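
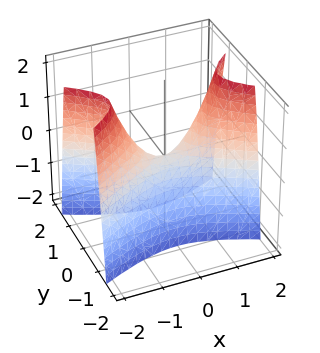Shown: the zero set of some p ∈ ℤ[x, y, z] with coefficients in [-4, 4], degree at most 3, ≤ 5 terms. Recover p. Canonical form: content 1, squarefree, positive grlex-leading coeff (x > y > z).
1. The degree is 2 — a saddle surface; a quadric.
2. Symmetries: mirror symmetry y ↦ −y ⇒ only even powers of y; mirror symmetry x ↦ −x ⇒ only even powers of x.
3. Checking where it meets the axes: one z-axis crossing is at z = 0; it crosses the y-axis at the gridline y = 0; it meets the x-axis at x = 0 (among the integer gridlines).
4. Putting this together gives p.

x^2 - 3*y^2 - z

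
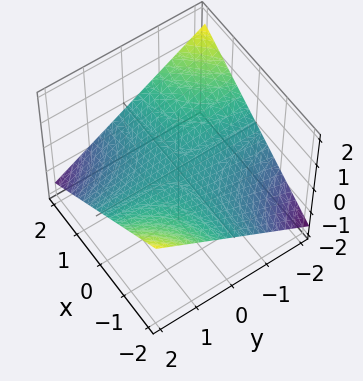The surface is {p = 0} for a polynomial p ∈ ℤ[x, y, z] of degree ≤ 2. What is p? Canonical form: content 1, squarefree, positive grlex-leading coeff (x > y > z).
x*y + 3*z

Degree: a saddle surface; a quadric, so deg p = 2.
Observable constraints: every point of the y-axis in the box is on the surface; the visible x-axis segment lies entirely on the surface; one z-axis crossing is at z = 0.
These observations pin down the coefficients.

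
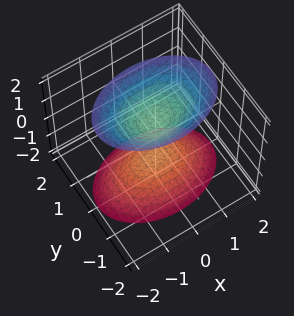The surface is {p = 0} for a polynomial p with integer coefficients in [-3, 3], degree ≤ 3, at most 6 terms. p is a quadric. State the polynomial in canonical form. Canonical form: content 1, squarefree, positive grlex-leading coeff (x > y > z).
The picture has 2 separate pieces. They look like related sheets of one shape, so recover p as a whole.
Degree: two separate bowl-shaped sheets opening away from each other; a quadric, so deg p = 2.
Symmetries: it's symmetric under x → −x, forcing even powers of x; it's symmetric under z → −z, forcing even powers of z; the y ↦ −y reflection is a symmetry, so y appears only in even powers.
Checking where it meets the axes: no x-intercept at any integer in the box; among the integer gridlines, it crosses the z-axis at z ∈ {-1, 1}; no y-intercept at any integer in the box.
The integer polynomial consistent with all of this is the stated p.

x^2 + 2*y^2 - z^2 + 1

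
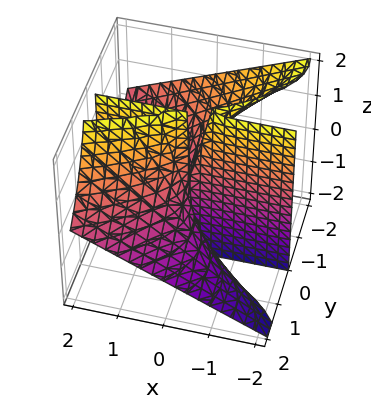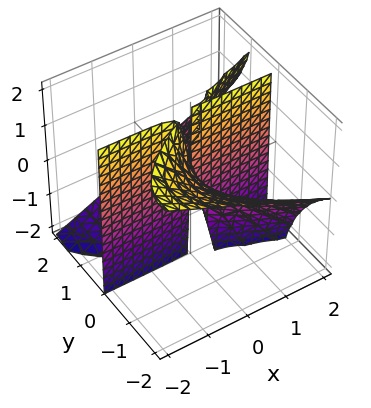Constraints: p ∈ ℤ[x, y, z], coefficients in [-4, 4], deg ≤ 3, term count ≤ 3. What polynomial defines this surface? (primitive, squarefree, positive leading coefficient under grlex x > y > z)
1. deg p = 3.
2. Checking where it meets the axes: the visible z-axis segment lies entirely on the surface; it meets the y-axis at y = 0 (among the integer gridlines); the visible x-axis segment lies entirely on the surface.
3. Assembling these constraints gives the stated polynomial.

y^3 + 2*y^2*z - 2*x*y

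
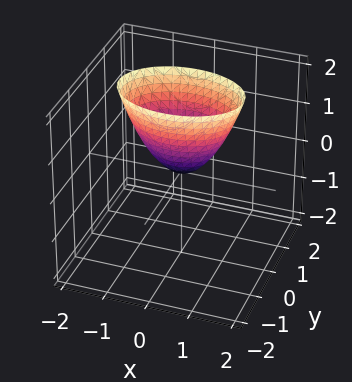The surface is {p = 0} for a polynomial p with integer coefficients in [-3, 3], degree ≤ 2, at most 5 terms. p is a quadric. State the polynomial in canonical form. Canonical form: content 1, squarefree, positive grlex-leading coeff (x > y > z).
x^2 + 2*y^2 - z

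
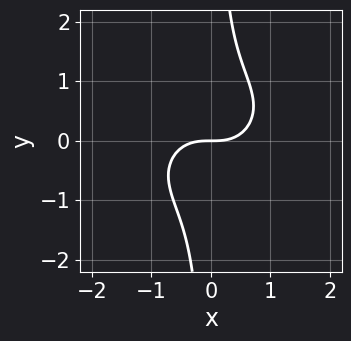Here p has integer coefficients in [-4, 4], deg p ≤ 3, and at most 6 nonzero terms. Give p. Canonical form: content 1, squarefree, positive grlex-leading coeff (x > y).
2*x^3 - x^2*y + 3*x*y^2 - 2*y

1. The degree is 3 — a generic line meets the curve in up to 3 points.
2. Observable constraints: it crosses the x-axis at the gridline x = 0; one y-axis crossing is at y = 0.
3. Together with the visible shape, these determine p as stated.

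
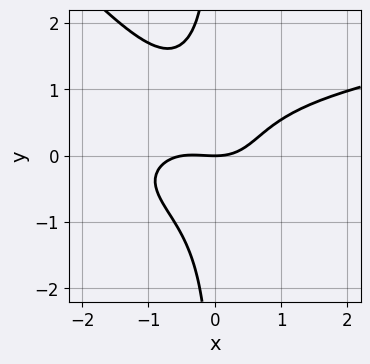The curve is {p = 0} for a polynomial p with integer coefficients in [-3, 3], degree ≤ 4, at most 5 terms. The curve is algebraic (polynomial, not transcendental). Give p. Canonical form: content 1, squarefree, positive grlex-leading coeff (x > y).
1. deg p = 4. No degree-3 curve has this shape.
2. From the visible intercepts: one y-axis crossing is at y = 0; one x-axis crossing is at x = 0.
3. Solving for integer coefficients yields p as stated.

3*x^2*y^2 + 3*x*y^3 - 2*x^3 - x^2 + 3*y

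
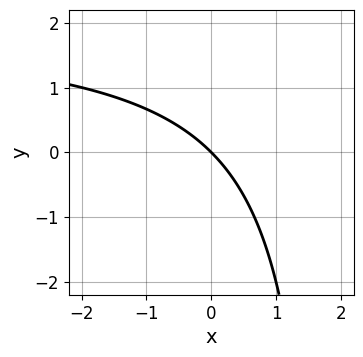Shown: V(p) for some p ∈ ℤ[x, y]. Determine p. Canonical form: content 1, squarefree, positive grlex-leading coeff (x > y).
x*y - 2*x - 2*y

deg p = 2.
Against the integer gridlines: it crosses the y-axis at the gridline y = 0; one x-axis crossing is at x = 0.
These observations pin down the coefficients.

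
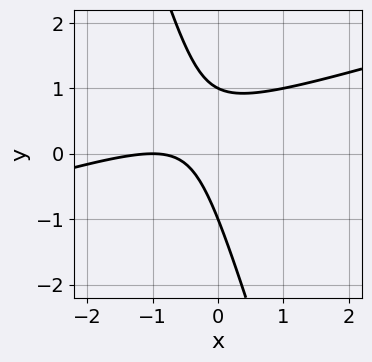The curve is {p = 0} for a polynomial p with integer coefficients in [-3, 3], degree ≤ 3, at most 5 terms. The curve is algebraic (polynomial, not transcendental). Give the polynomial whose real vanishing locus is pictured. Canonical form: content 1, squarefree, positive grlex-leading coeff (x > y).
x^2 - 3*x*y - y^2 + 2*x + 1

First, deg p = 2.
Then, reading off the gridlines: it meets the x-axis at x = -1 (among the integer gridlines); among the integer gridlines, it crosses the y-axis at y ∈ {-1, 1}.
Finally, fitting integer coefficients to these (and the overall shape) gives p.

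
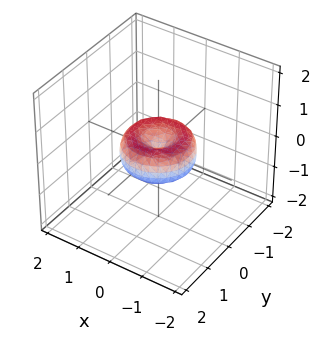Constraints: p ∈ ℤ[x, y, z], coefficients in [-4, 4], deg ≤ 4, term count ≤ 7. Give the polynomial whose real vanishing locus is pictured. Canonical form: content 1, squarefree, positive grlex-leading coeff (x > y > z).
1. The degree is 4 — the shape is more complex than any degree-3 surface.
2. Symmetries: the z-axis is an axis of rotation, so x and y enter only as x² + y².
3. From the axis intercepts and sections: the x-axis gridline crossings are at x ∈ {-1, 0, 1}; a circular section at z = 0 has radius exactly 1; the y-axis gridline crossings are at y ∈ {-1, 0, 1}; one z-axis crossing is at z = 0.
4. Solving for integer coefficients yields p as stated.

x^4 + 2*x^2*y^2 + y^4 - x^2 - y^2 + z^2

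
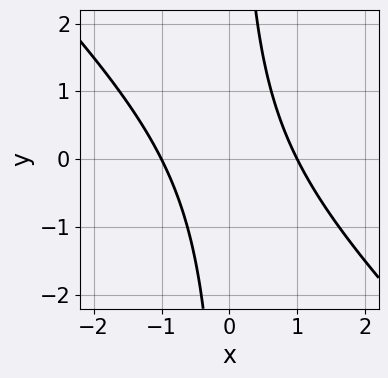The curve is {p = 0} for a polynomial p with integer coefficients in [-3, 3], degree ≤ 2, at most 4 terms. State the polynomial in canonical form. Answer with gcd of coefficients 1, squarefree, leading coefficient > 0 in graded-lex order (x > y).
1. deg p = 2. The shape is more complex than any degree-1 curve.
2. Checking where it meets the axes: the x-axis gridline crossings are at x ∈ {-1, 1}; the curve avoids every integer y-axis point in the box.
3. The integer polynomial consistent with all of this is the stated p.

x^2 + x*y - 1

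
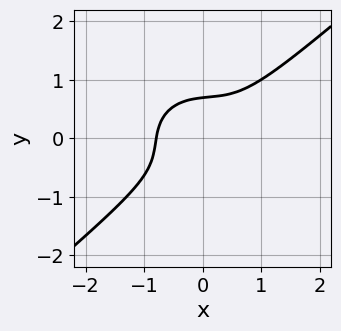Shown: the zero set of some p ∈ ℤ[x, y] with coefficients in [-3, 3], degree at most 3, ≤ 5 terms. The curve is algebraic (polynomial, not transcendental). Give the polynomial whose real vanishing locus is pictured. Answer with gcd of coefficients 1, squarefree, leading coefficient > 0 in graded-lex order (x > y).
2*x^3 - x^2*y + x*y^2 - 3*y^3 + 1

(a) Degree: no degree-2 curve has this shape, so deg p = 3.
(b) Putting this together gives p.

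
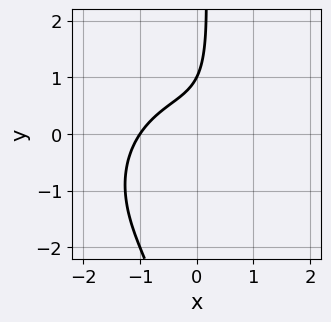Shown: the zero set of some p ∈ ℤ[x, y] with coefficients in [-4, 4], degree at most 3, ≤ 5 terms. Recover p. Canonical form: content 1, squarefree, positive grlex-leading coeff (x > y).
x^3 + x*y^2 + x*y - y + 1

(a) deg p = 3. No degree-2 curve has this shape.
(b) Observable constraints: one y-axis crossing is at y = 1; it meets the x-axis at x = -1 (among the integer gridlines).
(c) Putting this together gives p.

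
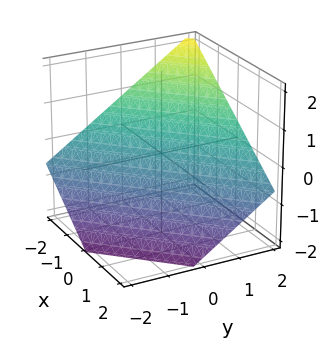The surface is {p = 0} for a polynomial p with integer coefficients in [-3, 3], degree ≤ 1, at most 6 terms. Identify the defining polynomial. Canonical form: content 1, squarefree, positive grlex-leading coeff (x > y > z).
Degree: every cross-section is a straight line — this is a plane, so deg p = 1.
Observable constraints: it crosses the x-axis at the gridline x = -1; it crosses the y-axis at the gridline y = 1.
Putting this together gives p.

2*x - 2*y + 3*z + 2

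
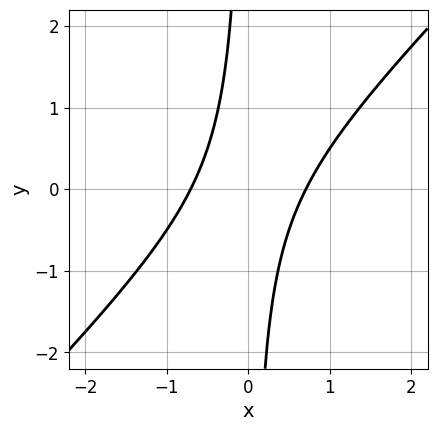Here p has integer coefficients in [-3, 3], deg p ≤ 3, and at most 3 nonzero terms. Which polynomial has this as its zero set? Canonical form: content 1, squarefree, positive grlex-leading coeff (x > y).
2*x^2 - 2*x*y - 1

(a) deg p = 2.
(b) Observable constraints: it misses every integer gridline on the y-axis.
(c) The integer polynomial consistent with all of this is the stated p.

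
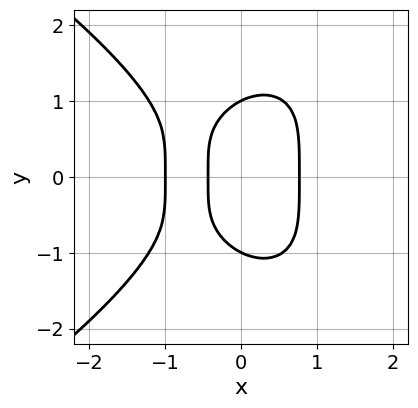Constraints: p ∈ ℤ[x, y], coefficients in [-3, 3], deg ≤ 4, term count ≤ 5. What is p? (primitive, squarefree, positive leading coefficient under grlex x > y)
First, degree: the shape is more complex than any degree-3 curve, so deg p = 4.
Then, symmetries: it's symmetric under y → −y, forcing even powers of y.
Then, reading off the gridlines: it meets the x-axis at x = -1 (among the integer gridlines); among the integer gridlines, it crosses the y-axis at y ∈ {-1, 1}.
Finally, putting this together gives p.

y^4 + 3*x^3 + 2*x^2 - 2*x - 1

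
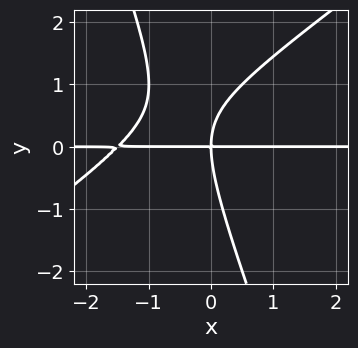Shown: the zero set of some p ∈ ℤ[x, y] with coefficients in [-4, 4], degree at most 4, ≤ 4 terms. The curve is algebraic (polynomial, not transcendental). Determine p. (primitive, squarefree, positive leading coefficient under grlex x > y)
2*x^2*y - 2*x*y^2 - y^3 + 3*x*y

1. deg p = 3. A generic line meets the curve in up to 3 points.
2. Observable constraints: every point of the x-axis in the box is on the curve; it crosses the y-axis at the gridline y = 0.
3. Putting this together gives p.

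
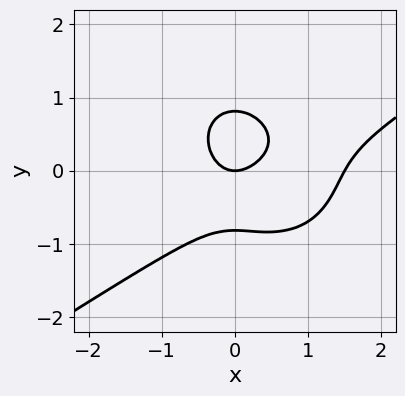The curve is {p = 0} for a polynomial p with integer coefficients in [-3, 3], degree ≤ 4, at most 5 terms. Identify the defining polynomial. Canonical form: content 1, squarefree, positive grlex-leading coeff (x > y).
First, the degree is 3 — no degree-2 curve has this shape.
Then, reading off the gridlines: it meets the y-axis at y = 0 (among the integer gridlines); it meets the x-axis at x = 0 (among the integer gridlines).
Finally, together with the visible shape, these determine p as stated.

2*x^3 - 2*x^2*y - 3*y^3 - 3*x^2 + 2*y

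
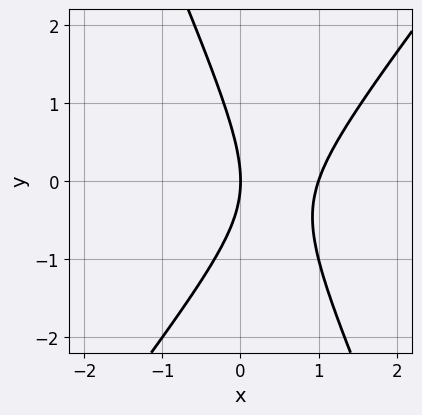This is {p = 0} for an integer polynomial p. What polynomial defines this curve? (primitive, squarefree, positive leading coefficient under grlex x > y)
3*x^2 - x*y - y^2 - 3*x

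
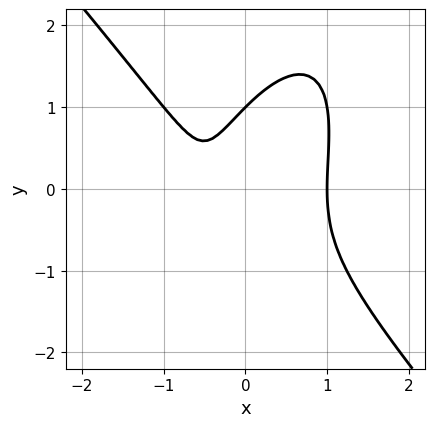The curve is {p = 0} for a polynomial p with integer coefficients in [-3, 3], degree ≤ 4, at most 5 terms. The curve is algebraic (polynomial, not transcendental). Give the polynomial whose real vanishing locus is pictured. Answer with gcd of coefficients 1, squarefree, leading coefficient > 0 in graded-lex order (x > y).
3*x^3 - x*y^2 + y^3 - 2*x - 1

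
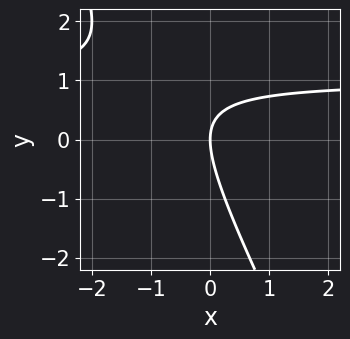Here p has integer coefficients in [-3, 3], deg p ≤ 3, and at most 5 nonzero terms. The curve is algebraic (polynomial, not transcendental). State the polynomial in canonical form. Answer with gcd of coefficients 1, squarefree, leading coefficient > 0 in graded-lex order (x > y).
The degree is 2 — a generic line meets the curve in up to 2 points.
Checking where it meets the axes: it meets the x-axis at x = 0 (among the integer gridlines); it meets the y-axis at y = 0 (among the integer gridlines).
Fitting integer coefficients to these (and the overall shape) gives p.

2*x*y + y^2 - 2*x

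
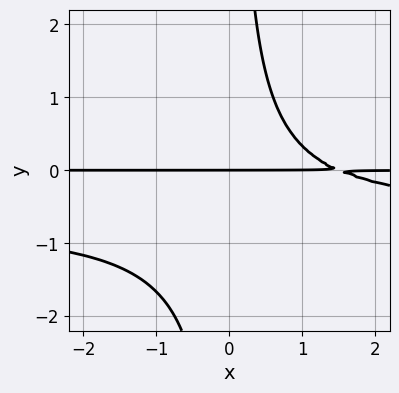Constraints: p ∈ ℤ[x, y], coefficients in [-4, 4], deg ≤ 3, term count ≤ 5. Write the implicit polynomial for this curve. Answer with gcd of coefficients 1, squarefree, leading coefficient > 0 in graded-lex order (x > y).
deg p = 3. A generic line meets the curve in up to 3 points.
Observable constraints: the visible x-axis segment lies entirely on the curve; one y-axis crossing is at y = 0.
These observations pin down the coefficients.

3*x*y^2 + 2*x*y - 3*y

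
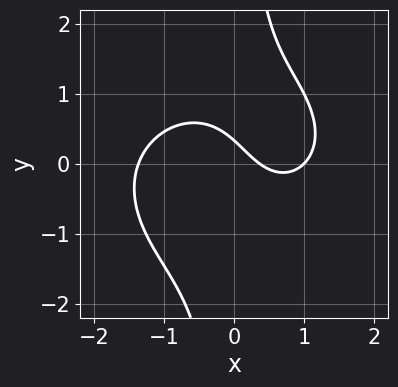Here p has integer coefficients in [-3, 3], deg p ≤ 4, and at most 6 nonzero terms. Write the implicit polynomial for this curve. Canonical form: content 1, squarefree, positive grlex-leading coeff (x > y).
2*x^3 + 3*x*y^2 - 3*x - 3*y + 1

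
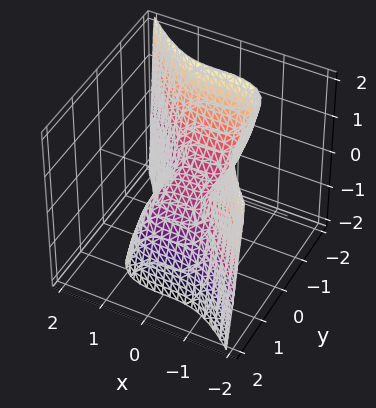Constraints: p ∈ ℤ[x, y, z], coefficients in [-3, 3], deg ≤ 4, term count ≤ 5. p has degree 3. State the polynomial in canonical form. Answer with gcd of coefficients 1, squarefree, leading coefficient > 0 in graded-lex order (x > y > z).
First, the degree is 3 — no degree-2 surface has this shape.
Next, from the visible intercepts: one y-axis crossing is at y = 0; one z-axis crossing is at z = 0.
Finally, assembling these constraints gives the stated polynomial.

x^3 + y^3 + z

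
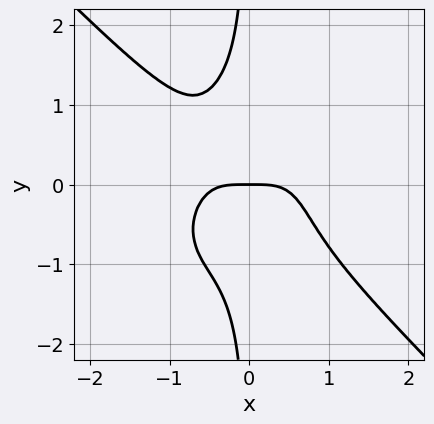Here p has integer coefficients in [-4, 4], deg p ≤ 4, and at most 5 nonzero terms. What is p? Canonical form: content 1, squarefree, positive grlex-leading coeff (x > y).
(a) deg p = 4.
(b) From the visible intercepts: it meets the y-axis at y = 0 (among the integer gridlines); one x-axis crossing is at x = 0.
(c) The integer polynomial consistent with all of this is the stated p.

3*x^4 + 3*x*y^3 + 2*y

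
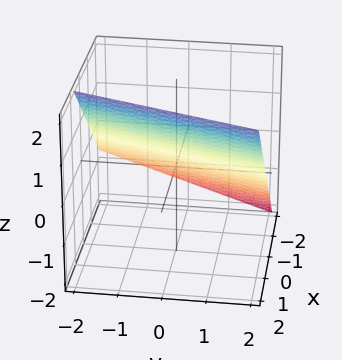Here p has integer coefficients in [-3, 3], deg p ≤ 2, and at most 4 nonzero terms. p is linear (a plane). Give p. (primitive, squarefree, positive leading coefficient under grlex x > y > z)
First, deg p = 1. Every cross-section is a straight line — this is a plane.
Next, reading off the gridlines: it meets the y-axis at y = 2 (among the integer gridlines).
Finally, putting this together gives p.

3*x - y - 3*z + 2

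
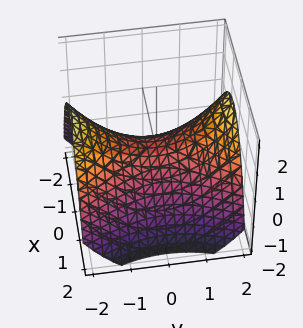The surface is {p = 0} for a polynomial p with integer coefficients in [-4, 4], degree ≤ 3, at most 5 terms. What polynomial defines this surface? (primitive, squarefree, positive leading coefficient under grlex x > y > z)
1. The degree is 2 — a saddle surface; a quadric.
2. Symmetries: it's symmetric under x → −x, forcing even powers of x; it's symmetric under y → −y, forcing even powers of y.
3. Reading off the gridlines: it crosses the y-axis at the gridline y = 0; it meets the z-axis at z = 0 (among the integer gridlines).
4. Matching integer coefficients to the picture gives p.

2*x^2 - y^2 + 3*z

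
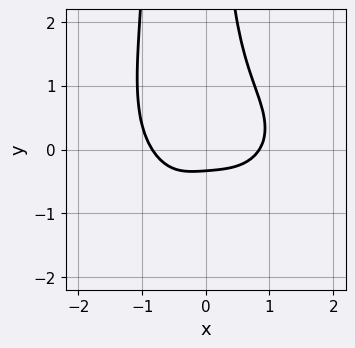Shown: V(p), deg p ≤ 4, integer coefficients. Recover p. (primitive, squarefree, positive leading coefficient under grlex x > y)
The degree is 4 — no degree-3 curve has this shape.
Solving for integer coefficients yields p as stated.

2*x^4 + 3*x^2*y^2 + 2*x*y^2 - 3*y - 1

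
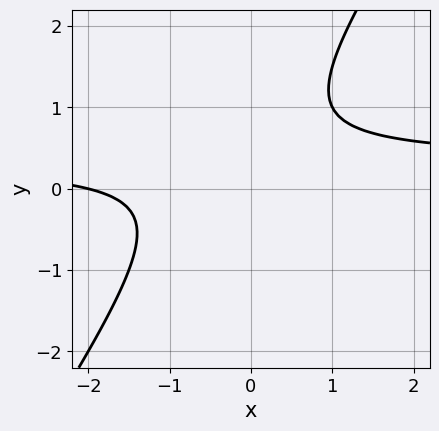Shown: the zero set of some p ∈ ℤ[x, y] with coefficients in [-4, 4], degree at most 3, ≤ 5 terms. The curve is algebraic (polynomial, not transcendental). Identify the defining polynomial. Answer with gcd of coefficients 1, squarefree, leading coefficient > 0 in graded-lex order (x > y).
3*x*y - 2*y^2 - x + 2*y - 2

deg p = 2. A generic line meets the curve in up to 2 points.
Observable constraints: the curve avoids every integer y-axis point in the box; one x-axis crossing is at x = -2.
Together with the visible shape, these determine p as stated.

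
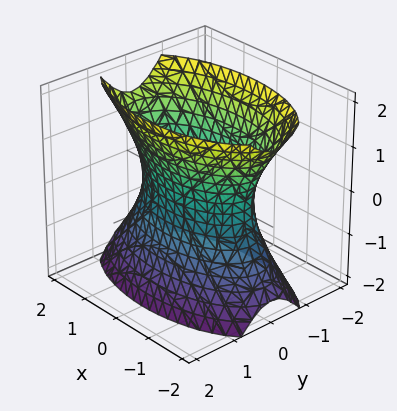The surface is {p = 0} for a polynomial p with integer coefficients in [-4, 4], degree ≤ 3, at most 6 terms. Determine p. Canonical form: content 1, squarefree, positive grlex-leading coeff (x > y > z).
x^2 + 3*y^2 - z^2 - 2

First, the degree is 2 — one connected sheet with a waist; a quadric.
Next, symmetries: the z ↦ −z reflection is a symmetry, so z appears only in even powers; mirror symmetry x ↦ −x ⇒ only even powers of x; the y ↦ −y reflection is a symmetry, so y appears only in even powers.
Next, against the integer gridlines: no z-intercept at any integer in the box.
Finally, solving for integer coefficients yields p as stated.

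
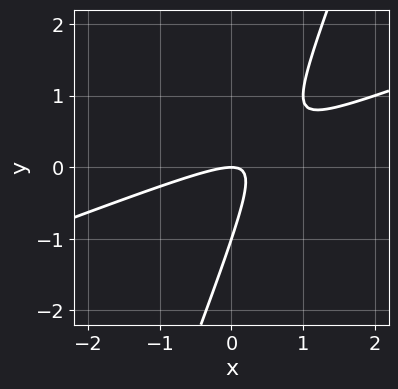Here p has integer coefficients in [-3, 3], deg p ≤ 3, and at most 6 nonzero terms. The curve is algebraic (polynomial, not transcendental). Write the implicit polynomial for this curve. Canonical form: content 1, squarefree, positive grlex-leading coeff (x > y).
1. The degree is 2 — a generic line meets the curve in up to 2 points.
2. Observable constraints: it meets the x-axis at x = 0 (among the integer gridlines); among the integer gridlines, it crosses the y-axis at y ∈ {-1, 0}.
3. Together with the visible shape, these determine p as stated.

x^2 - 3*x*y + y^2 + y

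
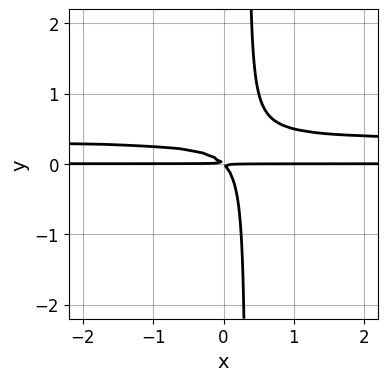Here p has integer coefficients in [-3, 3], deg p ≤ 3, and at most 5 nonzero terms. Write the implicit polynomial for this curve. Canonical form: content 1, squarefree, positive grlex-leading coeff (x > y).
3*x*y^2 - x*y - y^2

The degree is 3 — no degree-2 curve has this shape.
Observable constraints: every point of the x-axis in the box is on the curve.
Matching integer coefficients to the picture gives p.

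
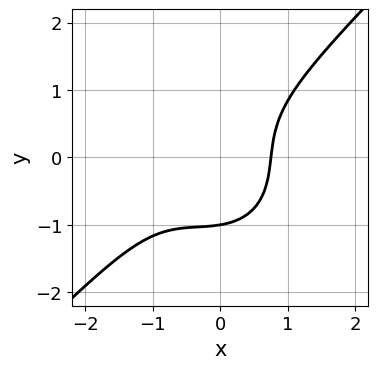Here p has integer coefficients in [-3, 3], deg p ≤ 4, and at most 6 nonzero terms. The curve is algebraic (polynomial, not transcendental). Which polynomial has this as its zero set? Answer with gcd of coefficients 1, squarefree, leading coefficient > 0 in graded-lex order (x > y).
2*x^3 - 2*y^3 + 2*x^2 - x*y - 2

The degree is 3 — a generic line meets the curve in up to 3 points.
Checking where it meets the axes: one y-axis crossing is at y = -1.
Together with the visible shape, these determine p as stated.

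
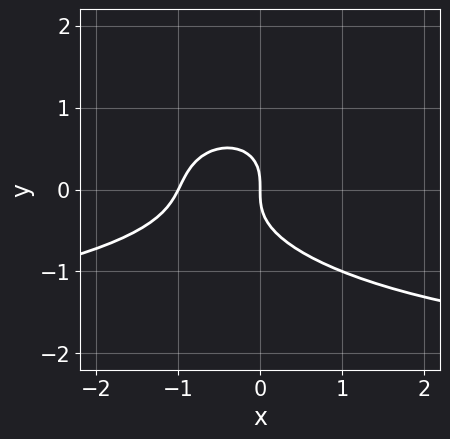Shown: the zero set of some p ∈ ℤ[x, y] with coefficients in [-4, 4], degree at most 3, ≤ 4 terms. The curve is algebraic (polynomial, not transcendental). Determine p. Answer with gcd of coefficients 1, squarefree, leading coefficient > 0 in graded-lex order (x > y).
x^2*y + 3*y^3 + 2*x^2 + 2*x

First, degree: no degree-2 curve has this shape, so deg p = 3.
Then, from the axis intercepts and sections: among the integer gridlines, it crosses the x-axis at x ∈ {-1, 0}; it crosses the y-axis at the gridline y = 0.
Finally, these observations pin down the coefficients.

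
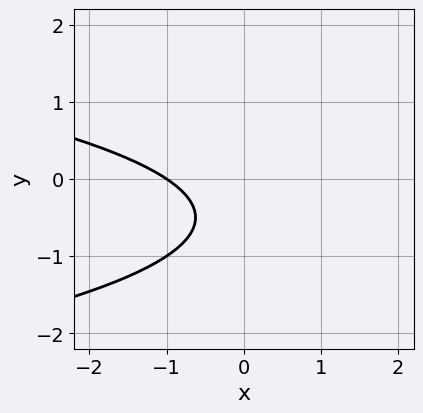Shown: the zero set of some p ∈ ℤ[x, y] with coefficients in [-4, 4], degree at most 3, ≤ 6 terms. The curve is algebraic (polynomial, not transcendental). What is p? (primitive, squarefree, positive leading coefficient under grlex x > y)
3*y^2 + 2*x + 3*y + 2

1. The degree is 2 — a generic line meets the curve in up to 2 points.
2. From the axis intercepts and sections: it crosses the x-axis at the gridline x = -1; the curve avoids every integer y-axis point in the box.
3. Together with the visible shape, these determine p as stated.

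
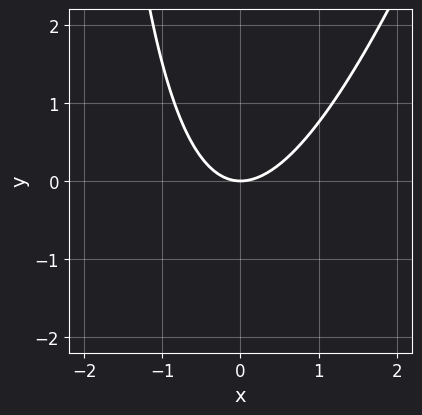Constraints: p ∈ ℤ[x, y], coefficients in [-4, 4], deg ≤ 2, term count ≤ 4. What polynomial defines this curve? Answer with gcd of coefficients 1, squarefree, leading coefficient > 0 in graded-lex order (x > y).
1. The degree is 2 — the shape is more complex than any degree-1 curve.
2. Observable constraints: one y-axis crossing is at y = 0; it crosses the x-axis at the gridline x = 0.
3. Putting this together gives p.

3*x^2 - x*y - 3*y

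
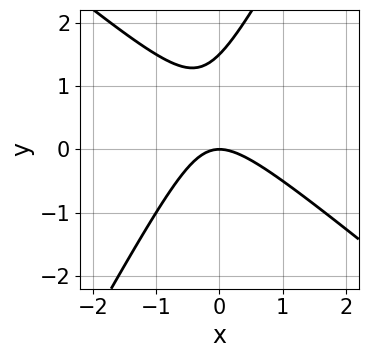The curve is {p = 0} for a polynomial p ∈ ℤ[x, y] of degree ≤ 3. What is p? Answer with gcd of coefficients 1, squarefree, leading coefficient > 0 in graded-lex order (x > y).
3*x^2 + 2*x*y - 2*y^2 + 3*y

(a) The degree is 2 — a generic line meets the curve in up to 2 points.
(b) From the axis intercepts and sections: it meets the x-axis at x = 0 (among the integer gridlines); one y-axis crossing is at y = 0.
(c) These observations pin down the coefficients.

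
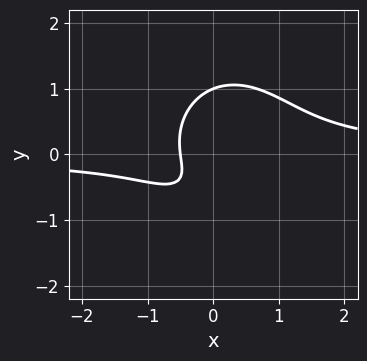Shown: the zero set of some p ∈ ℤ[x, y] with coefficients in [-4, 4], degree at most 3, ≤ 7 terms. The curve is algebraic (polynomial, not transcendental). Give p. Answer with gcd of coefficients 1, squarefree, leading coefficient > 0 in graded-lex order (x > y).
3*x^2*y + 2*y^3 - 2*x - y - 1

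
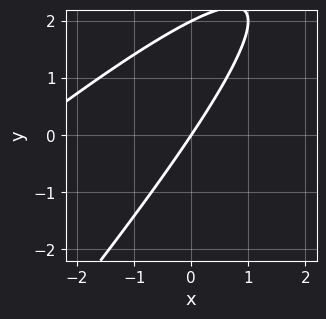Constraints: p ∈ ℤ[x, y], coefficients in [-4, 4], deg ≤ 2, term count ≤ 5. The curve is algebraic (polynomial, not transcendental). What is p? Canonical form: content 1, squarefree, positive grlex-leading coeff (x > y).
(a) Degree: the shape is more complex than any degree-1 curve, so deg p = 2.
(b) Against the integer gridlines: it meets the x-axis at x = 0 (among the integer gridlines); among the integer gridlines, it crosses the y-axis at y ∈ {0, 2}.
(c) Putting this together gives p.

x^2 - 2*x*y + y^2 + 3*x - 2*y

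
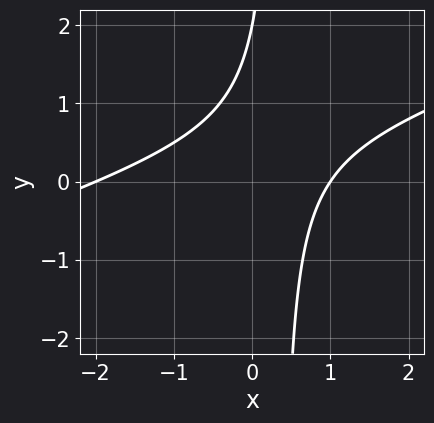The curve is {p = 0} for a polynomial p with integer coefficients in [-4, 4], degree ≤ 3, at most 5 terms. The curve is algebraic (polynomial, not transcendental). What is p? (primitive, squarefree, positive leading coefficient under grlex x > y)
deg p = 2.
Against the integer gridlines: the x-axis gridline crossings are at x ∈ {-2, 1}; it crosses the y-axis at the gridline y = 2.
Fitting integer coefficients to these (and the overall shape) gives p.

x^2 - 3*x*y + x + y - 2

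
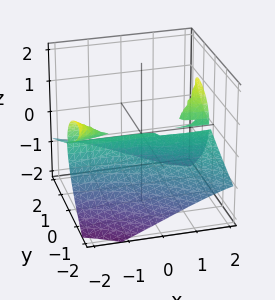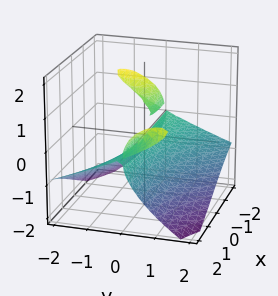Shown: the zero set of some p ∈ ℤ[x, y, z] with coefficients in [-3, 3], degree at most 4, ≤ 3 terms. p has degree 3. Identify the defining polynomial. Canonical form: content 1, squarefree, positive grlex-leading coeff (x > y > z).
First, the picture has 3 separate pieces. Treating them together as one polynomial.
Then, the degree is 3 — a generic line meets the surface in up to 3 points.
Next, against the integer gridlines: every point of the x-axis in the box is on the surface; one z-axis crossing is at z = 0; it crosses the y-axis at the gridline y = 0.
Finally, the integer polynomial consistent with all of this is the stated p.

x*y*z - z^3 - y^2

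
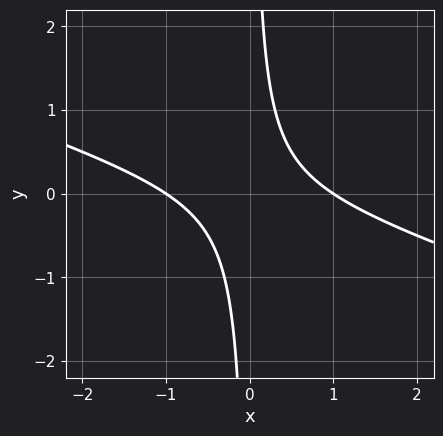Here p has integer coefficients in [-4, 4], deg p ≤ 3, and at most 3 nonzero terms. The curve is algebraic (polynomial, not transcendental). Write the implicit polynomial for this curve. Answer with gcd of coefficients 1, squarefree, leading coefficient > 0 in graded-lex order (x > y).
x^2 + 3*x*y - 1

(a) Degree: the shape is more complex than any degree-1 curve, so deg p = 2.
(b) Checking where it meets the axes: no y-intercept at any integer in the box; among the integer gridlines, it crosses the x-axis at x ∈ {-1, 1}.
(c) These observations pin down the coefficients.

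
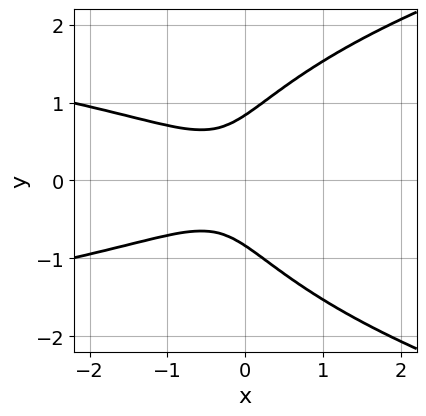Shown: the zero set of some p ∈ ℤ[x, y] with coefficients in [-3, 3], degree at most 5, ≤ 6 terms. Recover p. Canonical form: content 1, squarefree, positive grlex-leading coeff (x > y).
First, degree: a generic line meets the curve in up to 4 points, so deg p = 4.
Next, symmetries: the y ↦ −y reflection is a symmetry, so y appears only in even powers.
Next, reading off the gridlines: no x-intercept at any integer in the box.
Finally, these observations pin down the coefficients.

2*y^4 - 3*x*y^2 - 2*x^2 - x - 1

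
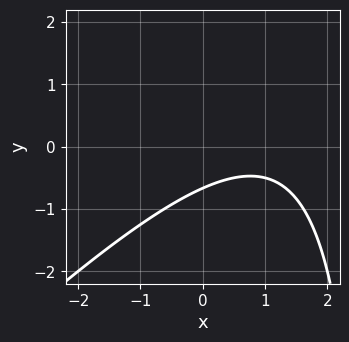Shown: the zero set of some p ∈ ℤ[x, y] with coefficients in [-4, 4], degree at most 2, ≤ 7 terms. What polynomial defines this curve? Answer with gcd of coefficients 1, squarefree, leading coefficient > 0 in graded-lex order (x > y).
x^2 - x*y - 2*x + 3*y + 2

(a) The degree is 2 — a generic line meets the curve in up to 2 points.
(b) From the visible intercepts: it misses every integer gridline on the x-axis.
(c) The integer polynomial consistent with all of this is the stated p.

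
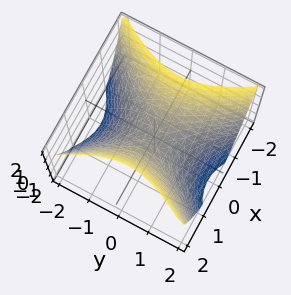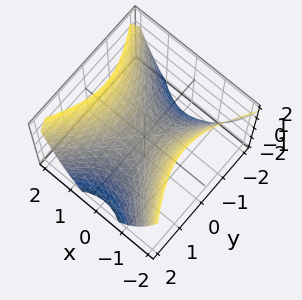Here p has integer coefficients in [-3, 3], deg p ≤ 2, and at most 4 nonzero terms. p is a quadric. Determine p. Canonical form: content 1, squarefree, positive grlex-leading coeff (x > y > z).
1. Degree: a saddle surface; a quadric, so deg p = 2.
2. Symmetries: the y ↦ −y reflection is a symmetry, so y appears only in even powers; mirror symmetry x ↦ −x ⇒ only even powers of x.
3. Reading off the gridlines: one z-axis crossing is at z = 0; it crosses the x-axis at the gridline x = 0; it crosses the y-axis at the gridline y = 0.
4. Assembling these constraints gives the stated polynomial.

3*x^2 - 2*y^2 - 3*z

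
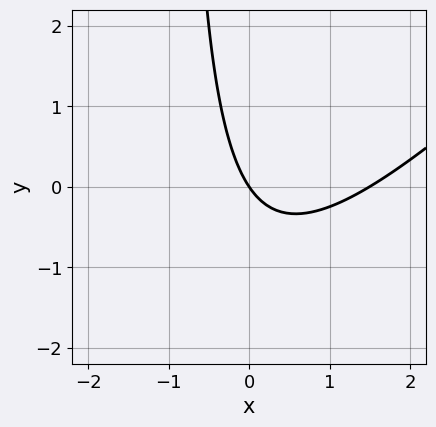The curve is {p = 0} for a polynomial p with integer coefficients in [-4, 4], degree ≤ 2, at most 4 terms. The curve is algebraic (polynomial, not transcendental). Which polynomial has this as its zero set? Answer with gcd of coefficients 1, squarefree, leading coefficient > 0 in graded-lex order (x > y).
2*x^2 - 2*x*y - 3*x - 2*y

First, deg p = 2. No degree-1 curve has this shape.
Then, against the integer gridlines: one y-axis crossing is at y = 0; one x-axis crossing is at x = 0.
Finally, putting this together gives p.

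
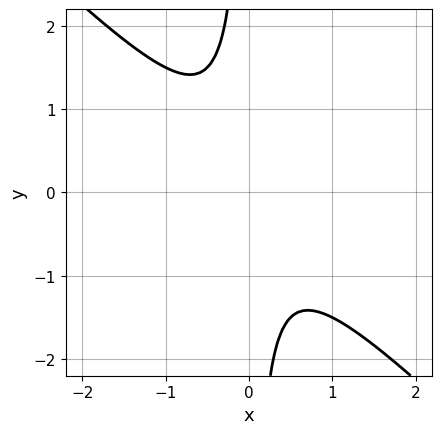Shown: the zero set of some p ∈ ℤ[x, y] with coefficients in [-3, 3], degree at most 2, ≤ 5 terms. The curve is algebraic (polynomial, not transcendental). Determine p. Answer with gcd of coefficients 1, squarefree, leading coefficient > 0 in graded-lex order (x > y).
Degree: no degree-1 curve has this shape, so deg p = 2.
Checking where it meets the axes: no y-intercept at any integer in the box; no x-intercept at any integer in the box.
Putting this together gives p.

2*x^2 + 2*x*y + 1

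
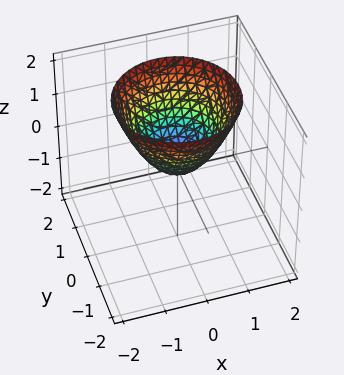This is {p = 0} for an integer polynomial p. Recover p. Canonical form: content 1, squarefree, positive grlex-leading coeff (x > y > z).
x^2 + y^2 - z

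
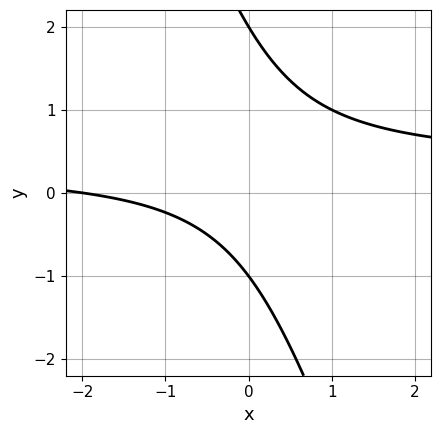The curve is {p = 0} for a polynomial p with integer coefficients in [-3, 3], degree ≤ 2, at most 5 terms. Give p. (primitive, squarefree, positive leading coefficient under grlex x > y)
3*x*y + y^2 - x - y - 2

First, deg p = 2. A generic line meets the curve in up to 2 points.
Then, checking where it meets the axes: it meets the x-axis at x = -2 (among the integer gridlines); the y-axis gridline crossings are at y ∈ {-1, 2}.
Finally, these observations pin down the coefficients.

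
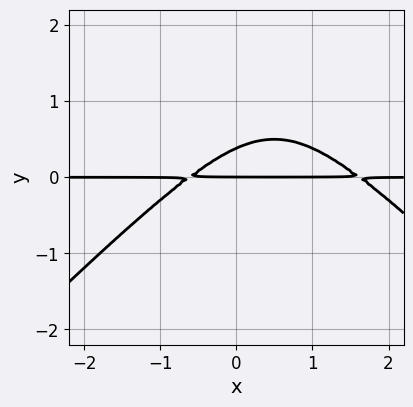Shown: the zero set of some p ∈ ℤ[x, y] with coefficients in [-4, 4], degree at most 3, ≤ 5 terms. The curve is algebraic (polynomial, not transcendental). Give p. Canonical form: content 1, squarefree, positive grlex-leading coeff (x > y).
x^2*y - y^3 - x*y + 3*y^2 - y

(a) The degree is 3 — a generic line meets the curve in up to 3 points.
(b) Checking where it meets the axes: it meets the y-axis at y = 0 (among the integer gridlines); the visible x-axis segment lies entirely on the curve.
(c) Fitting integer coefficients to these (and the overall shape) gives p.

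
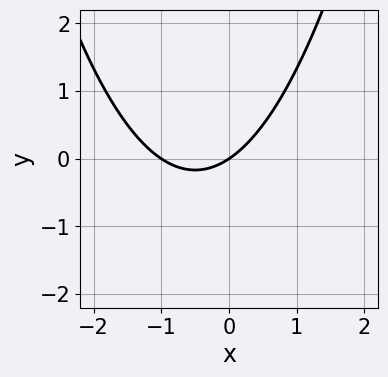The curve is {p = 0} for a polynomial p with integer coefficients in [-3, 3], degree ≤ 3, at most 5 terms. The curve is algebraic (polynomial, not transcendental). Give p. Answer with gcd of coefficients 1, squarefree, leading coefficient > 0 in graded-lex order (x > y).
Degree: a generic line meets the curve in up to 2 points, so deg p = 2.
From the visible intercepts: the x-axis gridline crossings are at x ∈ {-1, 0}; it crosses the y-axis at the gridline y = 0.
Fitting integer coefficients to these (and the overall shape) gives p.

2*x^2 + 2*x - 3*y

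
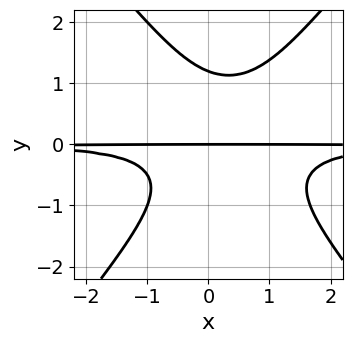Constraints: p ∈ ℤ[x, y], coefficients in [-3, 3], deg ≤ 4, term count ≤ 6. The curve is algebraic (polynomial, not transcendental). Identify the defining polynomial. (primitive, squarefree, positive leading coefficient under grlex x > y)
(a) Degree: the shape is more complex than any degree-3 curve, so deg p = 4.
(b) From the axis intercepts and sections: one y-axis crossing is at y = 0; the visible x-axis segment lies entirely on the curve.
(c) Fitting integer coefficients to these (and the overall shape) gives p.

3*x^2*y^2 - 2*y^4 - 2*x*y^2 + y^3 + 2*y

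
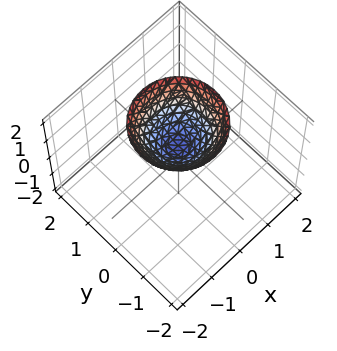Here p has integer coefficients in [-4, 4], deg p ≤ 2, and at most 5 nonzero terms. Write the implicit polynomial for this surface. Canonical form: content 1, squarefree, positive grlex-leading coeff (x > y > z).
3*x^2 + 3*y^2 - 3*z + 2

deg p = 2. A generic line meets the surface in up to 2 points.
By symmetry, the z-axis is an axis of rotation, so x and y enter only as x² + y².
Checking where it meets the axes: it misses every integer gridline on the x-axis; a circular section at z = 1 has radius between 0 and 1.
Matching integer coefficients to the picture gives p.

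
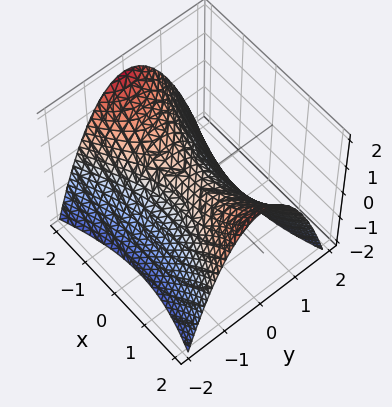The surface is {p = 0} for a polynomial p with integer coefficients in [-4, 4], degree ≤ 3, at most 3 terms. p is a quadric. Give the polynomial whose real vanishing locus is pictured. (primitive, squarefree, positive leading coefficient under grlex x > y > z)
(a) Degree: a hyperbolic paraboloid; a quadric, so deg p = 2.
(b) Symmetries: mirror symmetry y ↦ −y ⇒ only even powers of y; the x ↦ −x reflection is a symmetry, so x appears only in even powers.
(c) From the visible intercepts: one z-axis crossing is at z = 0; it meets the x-axis at x = 0 (among the integer gridlines); it meets the y-axis at y = 0 (among the integer gridlines).
(d) Solving for integer coefficients yields p as stated.

x^2 - 3*y^2 - 3*z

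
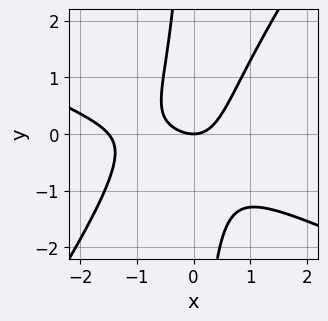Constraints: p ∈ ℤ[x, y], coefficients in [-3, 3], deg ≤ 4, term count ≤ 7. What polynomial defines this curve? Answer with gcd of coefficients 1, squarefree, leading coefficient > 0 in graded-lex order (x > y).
1. deg p = 3.
2. Reading off the gridlines: it crosses the x-axis at the gridline x = 0; it meets the y-axis at y = 0 (among the integer gridlines).
3. Putting this together gives p.

2*x^3 + 3*x^2*y - 3*x*y^2 + 3*x^2 - 3*y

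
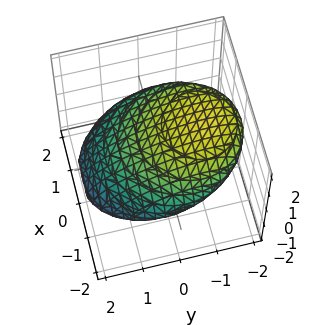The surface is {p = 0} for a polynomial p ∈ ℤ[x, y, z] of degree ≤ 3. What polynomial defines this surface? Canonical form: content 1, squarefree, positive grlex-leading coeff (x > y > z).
x^2 + y^2 + 2*y*z + 3*z^2 - 3

(a) The degree is 2 — the shape is more complex than any degree-1 surface.
(b) From the axis intercepts and sections: the z-axis gridline crossings are at z ∈ {-1, 1}.
(c) Putting this together gives p.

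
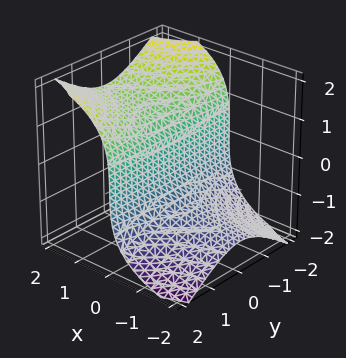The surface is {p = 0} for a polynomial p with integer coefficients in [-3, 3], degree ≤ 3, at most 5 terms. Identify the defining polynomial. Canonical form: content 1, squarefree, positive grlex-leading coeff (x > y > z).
2*x*y^2 - x*z^2 - z^3 + 3*x

The degree is 3 — the shape is more complex than any degree-2 surface.
From the axis intercepts and sections: one z-axis crossing is at z = 0; it meets the x-axis at x = 0 (among the integer gridlines); the visible y-axis segment lies entirely on the surface.
These observations pin down the coefficients.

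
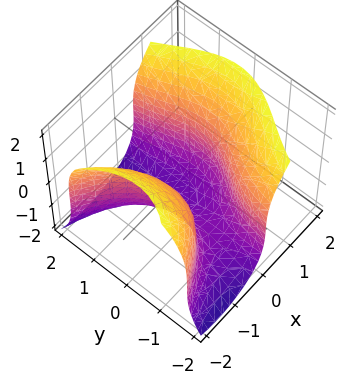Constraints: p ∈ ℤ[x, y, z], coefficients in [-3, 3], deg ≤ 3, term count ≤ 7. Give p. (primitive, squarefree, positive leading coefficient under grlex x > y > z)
First, degree: no degree-2 surface has this shape, so deg p = 3.
Then, against the integer gridlines: it crosses the y-axis at the gridline y = -2.
Finally, matching integer coefficients to the picture gives p.

2*x*y^2 - z^3 + 3*x^2 - y - 2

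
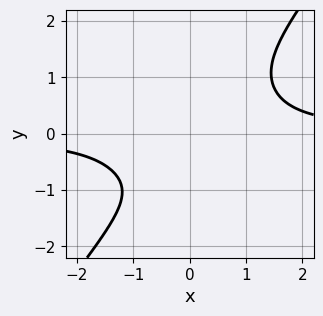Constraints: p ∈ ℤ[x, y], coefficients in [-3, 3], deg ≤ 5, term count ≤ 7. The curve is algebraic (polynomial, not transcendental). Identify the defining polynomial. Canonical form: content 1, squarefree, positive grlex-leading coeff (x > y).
First, deg p = 4. A generic line meets the curve in up to 4 points.
Next, against the integer gridlines: the curve avoids every integer y-axis point in the box; it misses every integer gridline on the x-axis.
Finally, assembling these constraints gives the stated polynomial.

2*x^3*y - y^4 - x^2 - y - 2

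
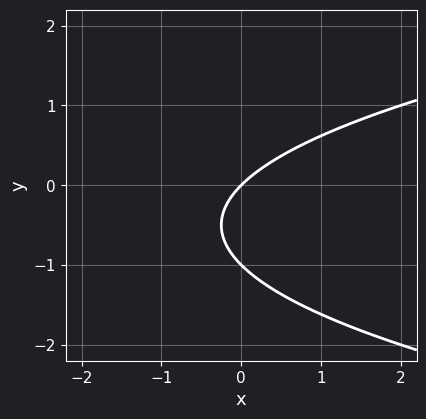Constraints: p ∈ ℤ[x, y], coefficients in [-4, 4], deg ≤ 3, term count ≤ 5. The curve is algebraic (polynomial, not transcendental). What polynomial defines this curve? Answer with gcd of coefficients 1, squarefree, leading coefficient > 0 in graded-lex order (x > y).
1. The degree is 2 — no degree-1 curve has this shape.
2. Observable constraints: one x-axis crossing is at x = 0; the y-axis gridline crossings are at y ∈ {-1, 0}.
3. Fitting integer coefficients to these (and the overall shape) gives p.

y^2 - x + y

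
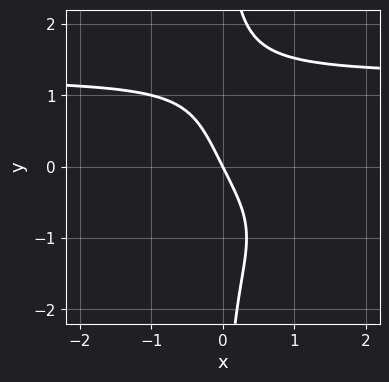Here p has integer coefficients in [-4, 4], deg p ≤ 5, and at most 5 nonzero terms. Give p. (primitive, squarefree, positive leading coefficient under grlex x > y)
x*y^3 - 2*x - y

1. The degree is 4 — the shape is more complex than any degree-3 curve.
2. From the axis intercepts and sections: it crosses the x-axis at the gridline x = 0; it meets the y-axis at y = 0 (among the integer gridlines).
3. Assembling these constraints gives the stated polynomial.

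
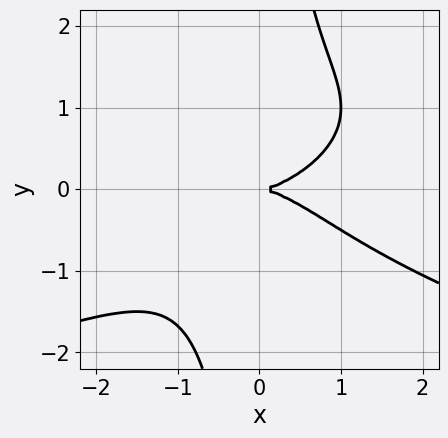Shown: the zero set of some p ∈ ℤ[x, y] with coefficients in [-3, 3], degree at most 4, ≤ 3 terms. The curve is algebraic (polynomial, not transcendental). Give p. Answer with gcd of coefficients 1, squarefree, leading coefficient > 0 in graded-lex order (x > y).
2*x*y^3 + x^3 - 3*y^2

First, deg p = 4.
Then, against the integer gridlines: it crosses the x-axis at the gridline x = 0; it crosses the y-axis at the gridline y = 0.
Finally, putting this together gives p.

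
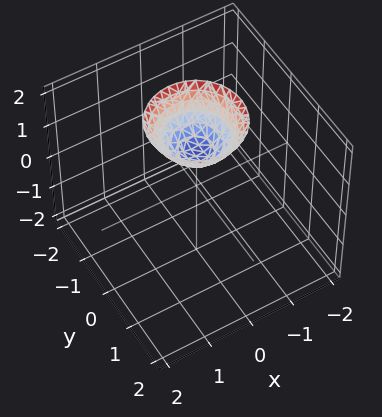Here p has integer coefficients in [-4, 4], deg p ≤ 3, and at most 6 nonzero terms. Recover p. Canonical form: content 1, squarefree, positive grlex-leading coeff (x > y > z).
x^2 + y^2 - z + 1

First, the degree is 2 — a generic line meets the surface in up to 2 points.
Then, symmetries: rotational symmetry about the z-axis ⇒ p depends on x, y only through x² + y².
Next, checking where it meets the axes: it meets the z-axis at z = 1 (among the integer gridlines); it misses every integer gridline on the x-axis.
Finally, together with the visible shape, these determine p as stated.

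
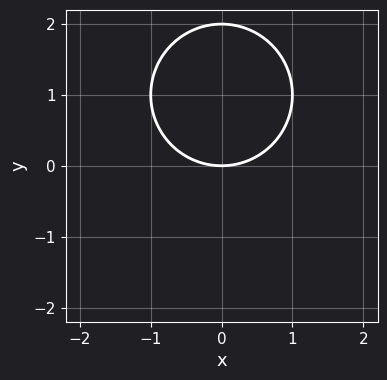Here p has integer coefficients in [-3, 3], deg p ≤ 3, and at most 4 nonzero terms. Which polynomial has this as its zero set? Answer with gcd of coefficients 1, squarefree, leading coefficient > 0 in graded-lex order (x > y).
First, degree: a generic line meets the curve in up to 2 points, so deg p = 2.
Next, symmetries: it's symmetric under x → −x, forcing even powers of x.
Then, against the integer gridlines: the y-axis gridline crossings are at y ∈ {0, 2}; one x-axis crossing is at x = 0.
Finally, solving for integer coefficients yields p as stated.

x^2 + y^2 - 2*y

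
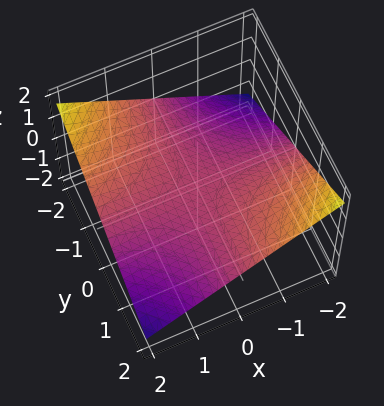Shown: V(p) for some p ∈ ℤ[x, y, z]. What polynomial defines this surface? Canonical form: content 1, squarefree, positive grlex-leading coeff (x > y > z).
First, degree: a hyperbolic paraboloid; a quadric, so deg p = 2.
Then, checking where it meets the axes: every point of the y-axis in the box is on the surface; one z-axis crossing is at z = 0.
Finally, solving for integer coefficients yields p as stated.

x*y + 3*z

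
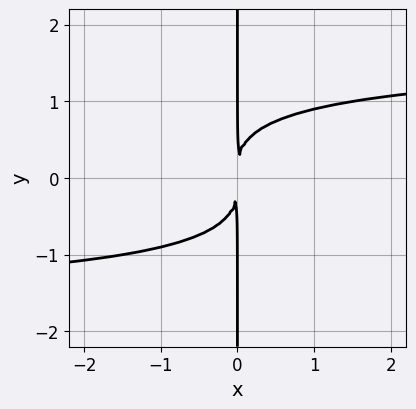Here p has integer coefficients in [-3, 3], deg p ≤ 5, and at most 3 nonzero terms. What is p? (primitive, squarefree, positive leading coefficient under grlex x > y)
x^2*y^2 + 3*x*y^3 - 3*x^2

First, the degree is 4 — a generic line meets the curve in up to 4 points.
Next, observable constraints: every point of the y-axis in the box is on the curve.
Finally, together with the visible shape, these determine p as stated.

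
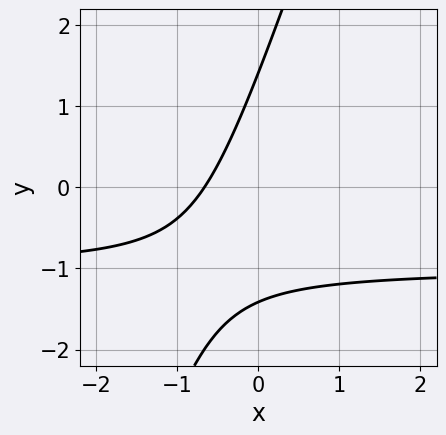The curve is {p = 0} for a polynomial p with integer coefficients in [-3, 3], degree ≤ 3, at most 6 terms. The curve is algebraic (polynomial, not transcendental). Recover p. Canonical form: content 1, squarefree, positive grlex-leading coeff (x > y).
1. deg p = 2.
2. Solving for integer coefficients yields p as stated.

3*x*y - y^2 + 3*x + 2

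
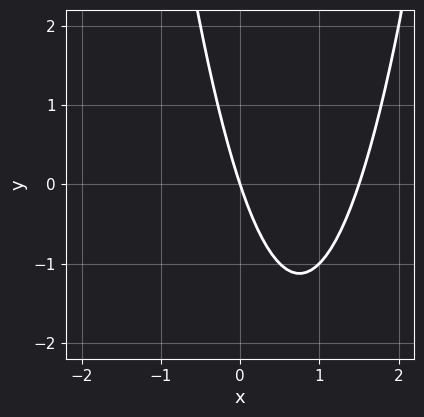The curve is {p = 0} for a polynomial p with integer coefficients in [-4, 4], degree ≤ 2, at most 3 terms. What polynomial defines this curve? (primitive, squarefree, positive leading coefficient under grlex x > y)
(a) deg p = 2. A generic line meets the curve in up to 2 points.
(b) Against the integer gridlines: it crosses the x-axis at the gridline x = 0; it meets the y-axis at y = 0 (among the integer gridlines).
(c) Putting this together gives p.

2*x^2 - 3*x - y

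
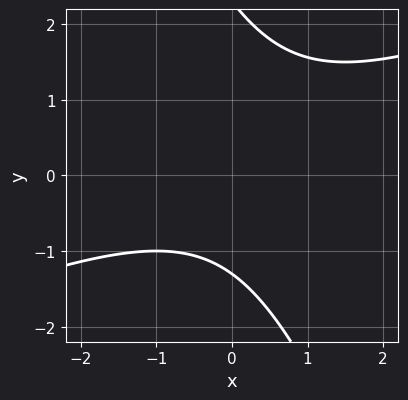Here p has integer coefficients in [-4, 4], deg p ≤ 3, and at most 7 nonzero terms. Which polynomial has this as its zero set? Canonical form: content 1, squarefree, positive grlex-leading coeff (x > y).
1. Degree: a generic line meets the curve in up to 2 points, so deg p = 2.
2. Checking where it meets the axes: the curve avoids every integer x-axis point in the box.
3. The integer polynomial consistent with all of this is the stated p.

x^2 - 2*x*y - y^2 + y + 3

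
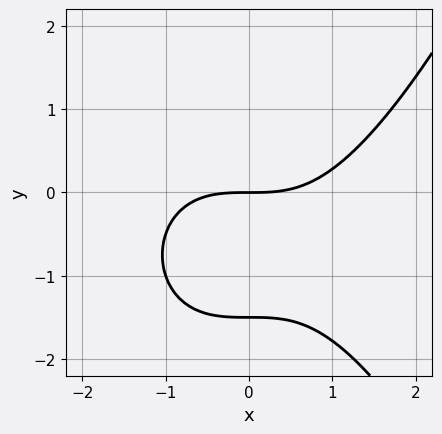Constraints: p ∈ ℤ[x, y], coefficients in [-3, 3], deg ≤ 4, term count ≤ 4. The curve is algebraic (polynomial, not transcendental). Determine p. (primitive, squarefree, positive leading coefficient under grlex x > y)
deg p = 3. No degree-2 curve has this shape.
From the axis intercepts and sections: it crosses the x-axis at the gridline x = 0; it meets the y-axis at y = 0 (among the integer gridlines).
Together with the visible shape, these determine p as stated.

x^3 - 2*y^2 - 3*y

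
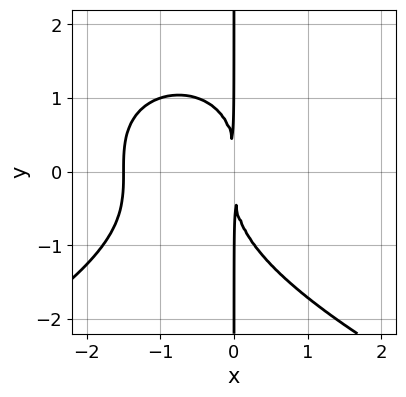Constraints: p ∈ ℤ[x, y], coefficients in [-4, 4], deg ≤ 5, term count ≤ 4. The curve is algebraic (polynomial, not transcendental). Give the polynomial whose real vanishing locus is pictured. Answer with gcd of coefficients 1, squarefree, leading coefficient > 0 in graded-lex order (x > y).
1. Degree: a generic line meets the curve in up to 4 points, so deg p = 4.
2. Against the integer gridlines: every point of the y-axis in the box is on the curve.
3. The integer polynomial consistent with all of this is the stated p.

x*y^3 + 2*x^3 + 3*x^2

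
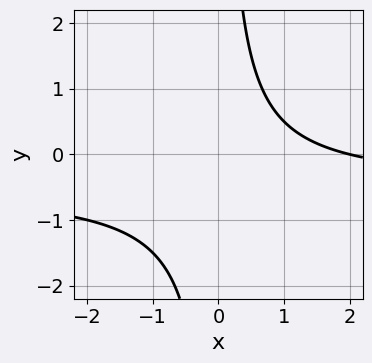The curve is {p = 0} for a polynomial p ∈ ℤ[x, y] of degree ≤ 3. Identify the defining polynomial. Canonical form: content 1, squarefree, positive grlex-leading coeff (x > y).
2*x*y + x - 2

First, deg p = 2.
Next, from the visible intercepts: it crosses the x-axis at the gridline x = 2; no y-intercept at any integer in the box.
Finally, these observations pin down the coefficients.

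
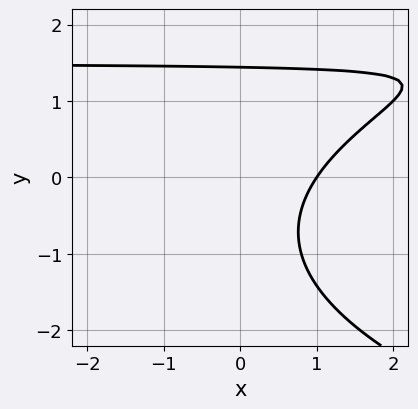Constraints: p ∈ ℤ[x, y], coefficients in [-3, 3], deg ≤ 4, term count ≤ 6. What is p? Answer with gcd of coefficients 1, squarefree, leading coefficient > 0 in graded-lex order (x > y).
y^3 - 2*x*y + 3*x - 3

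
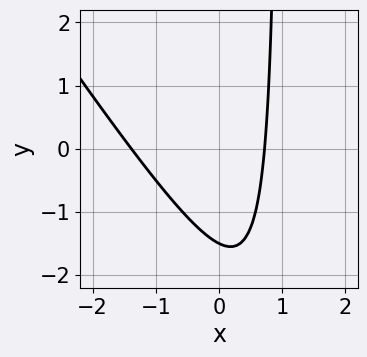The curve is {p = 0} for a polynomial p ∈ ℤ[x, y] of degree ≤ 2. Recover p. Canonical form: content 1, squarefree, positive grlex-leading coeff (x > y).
3*x^2 + 2*x*y + 2*x - 2*y - 3

(a) deg p = 2.
(b) Solving for integer coefficients yields p as stated.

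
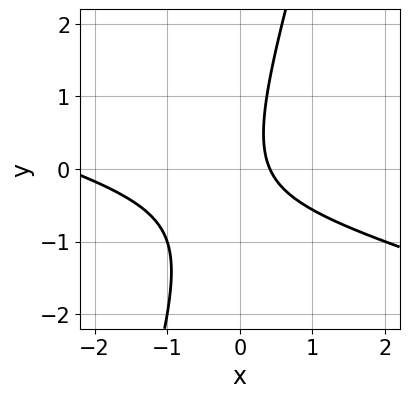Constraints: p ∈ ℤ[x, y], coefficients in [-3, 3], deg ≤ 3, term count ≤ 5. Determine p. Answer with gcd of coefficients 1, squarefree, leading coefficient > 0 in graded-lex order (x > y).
First, the degree is 2 — a generic line meets the curve in up to 2 points.
Next, observable constraints: no y-intercept at any integer in the box.
Finally, together with the visible shape, these determine p as stated.

x^2 + 3*x*y - y^2 + 2*x - 1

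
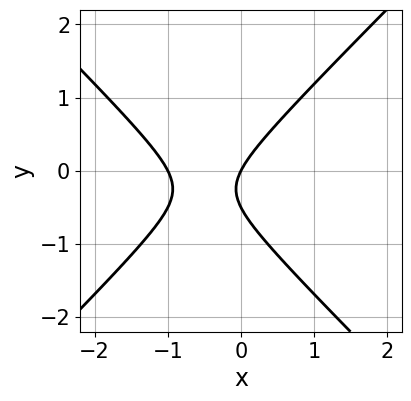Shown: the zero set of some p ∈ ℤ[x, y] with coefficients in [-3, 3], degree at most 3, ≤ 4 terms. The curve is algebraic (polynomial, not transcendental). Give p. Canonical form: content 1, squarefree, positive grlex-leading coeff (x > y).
2*x^2 - 2*y^2 + 2*x - y

First, degree: no degree-1 curve has this shape, so deg p = 2.
Then, against the integer gridlines: it crosses the y-axis at the gridline y = 0; among the integer gridlines, it crosses the x-axis at x ∈ {-1, 0}.
Finally, these observations pin down the coefficients.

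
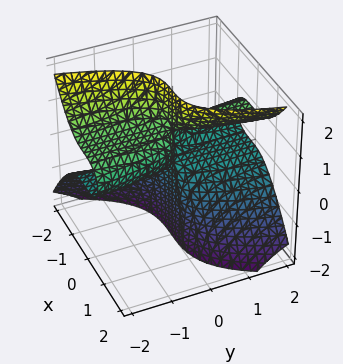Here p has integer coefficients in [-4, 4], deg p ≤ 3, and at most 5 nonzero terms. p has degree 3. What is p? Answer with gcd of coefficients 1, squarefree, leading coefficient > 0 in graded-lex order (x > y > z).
x^3 - y*z^2 + y*z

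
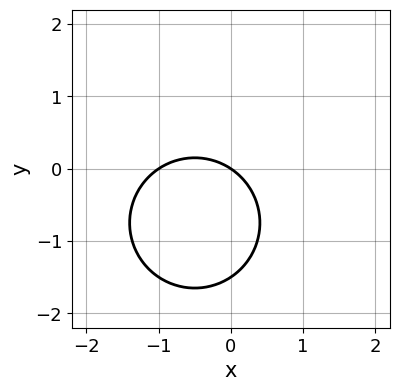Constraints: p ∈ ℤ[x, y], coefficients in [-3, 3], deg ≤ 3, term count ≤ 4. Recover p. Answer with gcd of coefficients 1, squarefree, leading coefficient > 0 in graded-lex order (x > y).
First, deg p = 2.
Then, from the axis intercepts and sections: it meets the y-axis at y = 0 (among the integer gridlines); among the integer gridlines, it crosses the x-axis at x ∈ {-1, 0}.
Finally, together with the visible shape, these determine p as stated.

2*x^2 + 2*y^2 + 2*x + 3*y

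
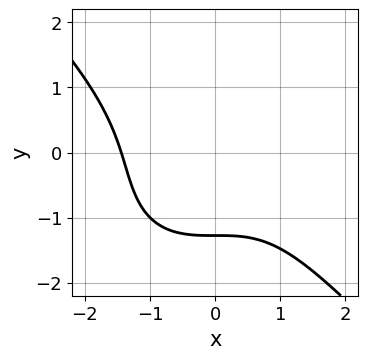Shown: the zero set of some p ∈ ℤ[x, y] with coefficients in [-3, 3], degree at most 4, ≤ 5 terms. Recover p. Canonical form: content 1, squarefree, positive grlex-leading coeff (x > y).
x^3 + y^3 + y^2 + 2*y + 3

(a) Degree: no degree-2 curve has this shape, so deg p = 3.
(b) The integer polynomial consistent with all of this is the stated p.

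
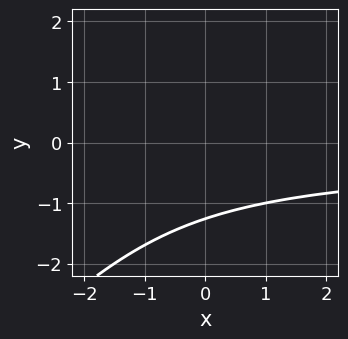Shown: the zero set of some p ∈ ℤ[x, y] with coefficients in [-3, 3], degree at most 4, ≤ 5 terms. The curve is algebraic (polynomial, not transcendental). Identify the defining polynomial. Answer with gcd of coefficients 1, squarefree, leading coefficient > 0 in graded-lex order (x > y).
1. The degree is 3 — a generic line meets the curve in up to 3 points.
2. From the axis intercepts and sections: it misses every integer gridline on the x-axis.
3. Fitting integer coefficients to these (and the overall shape) gives p.

x*y^2 - y^3 - 2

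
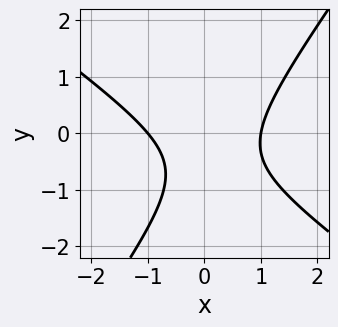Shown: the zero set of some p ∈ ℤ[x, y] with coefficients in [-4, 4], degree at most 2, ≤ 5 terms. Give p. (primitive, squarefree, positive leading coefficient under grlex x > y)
3*x^2 + 2*x*y - 3*y^2 - 3*y - 3

(a) The degree is 2 — the shape is more complex than any degree-1 curve.
(b) Against the integer gridlines: the x-axis gridline crossings are at x ∈ {-1, 1}; the curve avoids every integer y-axis point in the box.
(c) The integer polynomial consistent with all of this is the stated p.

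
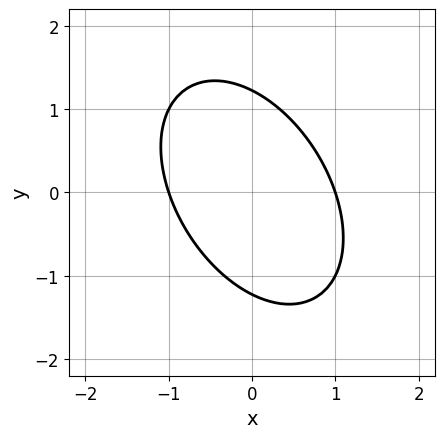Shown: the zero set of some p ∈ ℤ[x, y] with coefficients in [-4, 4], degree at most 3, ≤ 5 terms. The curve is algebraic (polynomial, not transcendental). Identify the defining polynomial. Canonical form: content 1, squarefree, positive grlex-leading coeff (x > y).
1. Degree: a generic line meets the curve in up to 2 points, so deg p = 2.
2. Reading off the gridlines: among the integer gridlines, it crosses the x-axis at x ∈ {-1, 1}.
3. Putting this together gives p.

3*x^2 + 2*x*y + 2*y^2 - 3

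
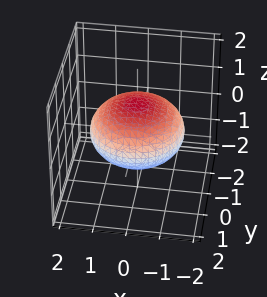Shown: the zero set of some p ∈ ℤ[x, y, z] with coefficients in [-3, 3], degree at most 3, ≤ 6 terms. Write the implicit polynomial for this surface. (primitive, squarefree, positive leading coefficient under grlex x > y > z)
x^2 + y^2 + 2*z^2 - 2

1. deg p = 2. A generic line meets the surface in up to 2 points.
2. By symmetry, the z-axis is an axis of rotation, so x and y enter only as x² + y².
3. From the visible intercepts: a circular section at z = 0 has radius between 1 and 2; among the integer gridlines, it crosses the z-axis at z ∈ {-1, 1}.
4. Putting this together gives p.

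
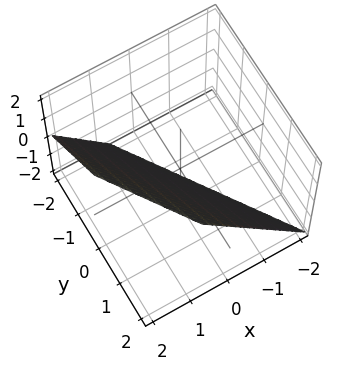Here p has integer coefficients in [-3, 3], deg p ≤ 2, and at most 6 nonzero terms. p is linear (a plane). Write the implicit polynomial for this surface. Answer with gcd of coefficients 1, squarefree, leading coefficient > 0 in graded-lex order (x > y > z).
1. The degree is 1 — every cross-section is a straight line — this is a plane.
2. From the axis intercepts and sections: it crosses the z-axis at the gridline z = -1; it meets the y-axis at y = 1 (among the integer gridlines).
3. These observations pin down the coefficients.

3*x + 2*y - 2*z - 2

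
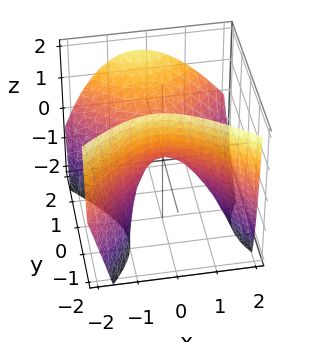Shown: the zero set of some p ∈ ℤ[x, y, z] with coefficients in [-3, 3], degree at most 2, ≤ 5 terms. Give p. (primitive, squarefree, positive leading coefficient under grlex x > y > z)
3*x^2 + x*z - 3*y^2 + 2*y*z + 3*z

deg p = 2. No degree-1 surface has this shape.
Against the integer gridlines: it meets the x-axis at x = 0 (among the integer gridlines); one y-axis crossing is at y = 0; it meets the z-axis at z = 0 (among the integer gridlines).
Together with the visible shape, these determine p as stated.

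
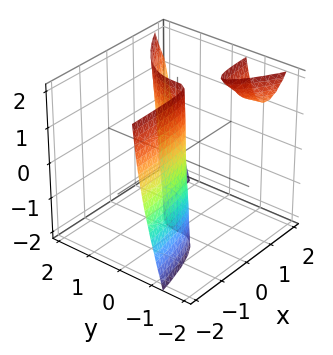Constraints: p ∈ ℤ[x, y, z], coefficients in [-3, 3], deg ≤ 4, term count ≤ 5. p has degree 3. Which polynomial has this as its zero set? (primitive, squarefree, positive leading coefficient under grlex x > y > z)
There are 2 components. They look like related sheets of one shape, so recover p as a whole.
deg p = 3. A generic line meets the surface in up to 3 points.
Checking where it meets the axes: one y-axis crossing is at y = 0; it meets the x-axis at x = 0 (among the integer gridlines); every point of the z-axis in the box is on the surface.
The integer polynomial consistent with all of this is the stated p.

x*y*z - 2*y^3 + 2*x*y + 2*x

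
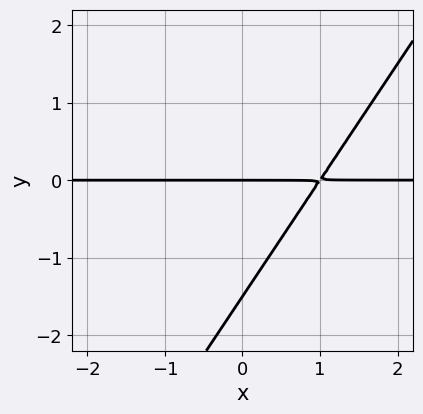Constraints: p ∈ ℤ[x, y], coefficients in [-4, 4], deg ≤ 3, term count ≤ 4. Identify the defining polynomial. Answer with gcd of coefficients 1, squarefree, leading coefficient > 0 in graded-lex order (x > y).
3*x*y - 2*y^2 - 3*y

The degree is 2 — a generic line meets the curve in up to 2 points.
Observable constraints: one y-axis crossing is at y = 0; the visible x-axis segment lies entirely on the curve.
Assembling these constraints gives the stated polynomial.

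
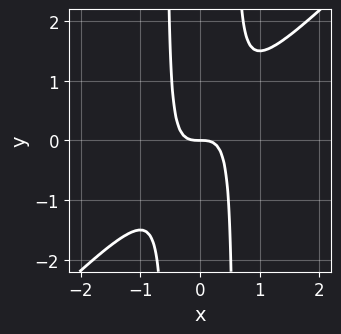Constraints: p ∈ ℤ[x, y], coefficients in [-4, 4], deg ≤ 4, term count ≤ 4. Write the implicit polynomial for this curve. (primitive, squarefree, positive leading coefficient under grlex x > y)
3*x^3 - 3*x^2*y + y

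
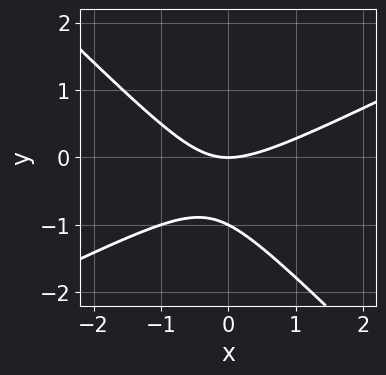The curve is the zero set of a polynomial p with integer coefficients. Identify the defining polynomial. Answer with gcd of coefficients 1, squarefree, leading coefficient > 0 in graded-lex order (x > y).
x^2 - x*y - 2*y^2 - 2*y

(a) deg p = 2.
(b) Reading off the gridlines: one x-axis crossing is at x = 0; the y-axis gridline crossings are at y ∈ {-1, 0}.
(c) Together with the visible shape, these determine p as stated.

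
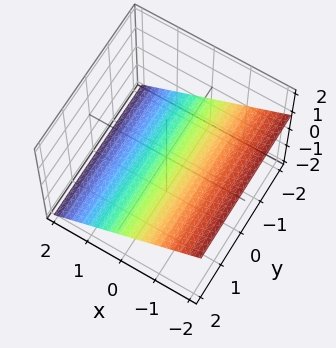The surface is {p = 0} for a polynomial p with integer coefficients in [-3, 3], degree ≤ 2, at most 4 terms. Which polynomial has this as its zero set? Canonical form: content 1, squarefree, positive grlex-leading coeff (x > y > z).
2*x + 3*z + 2

First, degree: the surface is flat (a plane), so deg p = 1.
Then, against the integer gridlines: no y-intercept at any integer in the box; it crosses the x-axis at the gridline x = -1.
Finally, matching integer coefficients to the picture gives p.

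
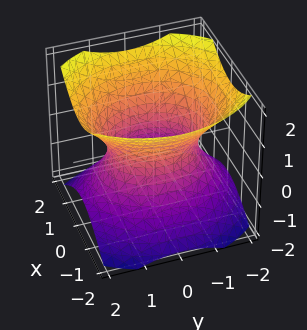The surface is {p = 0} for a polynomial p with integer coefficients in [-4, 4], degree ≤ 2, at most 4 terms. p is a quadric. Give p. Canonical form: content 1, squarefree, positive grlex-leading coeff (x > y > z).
1. deg p = 2. An hourglass — one-sheet hyperboloid; a quadric.
2. Symmetries: the y ↦ −y reflection is a symmetry, so y appears only in even powers; mirror symmetry z ↦ −z ⇒ only even powers of z; it's symmetric under x → −x, forcing even powers of x.
3. Observable constraints: it misses every integer gridline on the z-axis; among the integer gridlines, it crosses the x-axis at x ∈ {-1, 1}.
4. Solving for integer coefficients yields p as stated.

3*x^2 + 2*y^2 - 3*z^2 - 3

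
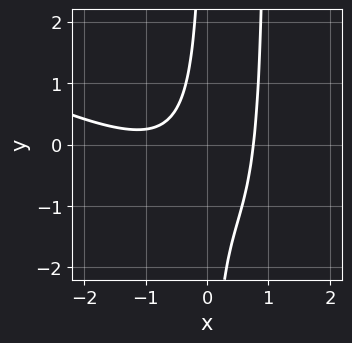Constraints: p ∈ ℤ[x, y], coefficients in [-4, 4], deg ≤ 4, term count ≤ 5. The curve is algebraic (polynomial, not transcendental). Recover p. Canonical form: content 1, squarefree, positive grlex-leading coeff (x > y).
deg p = 3. A generic line meets the curve in up to 3 points.
From the visible intercepts: no y-intercept at any integer in the box.
The integer polynomial consistent with all of this is the stated p.

x^3 + 2*x^2*y + x^2 - 2*x*y - 1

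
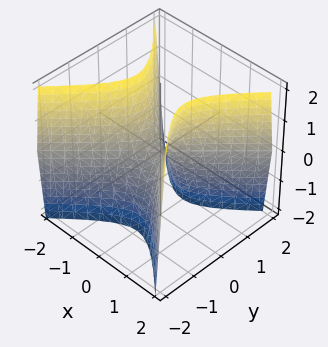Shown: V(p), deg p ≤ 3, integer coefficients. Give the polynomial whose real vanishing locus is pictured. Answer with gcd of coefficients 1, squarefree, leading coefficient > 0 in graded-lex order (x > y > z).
The degree is 2 — a saddle surface; a quadric.
Symmetries: mirror symmetry y ↦ −y ⇒ only even powers of y; the x ↦ −x reflection is a symmetry, so x appears only in even powers.
Checking where it meets the axes: one x-axis crossing is at x = 0; it meets the y-axis at y = 0 (among the integer gridlines); one z-axis crossing is at z = 0.
Assembling these constraints gives the stated polynomial.

3*x^2 - 3*y^2 - z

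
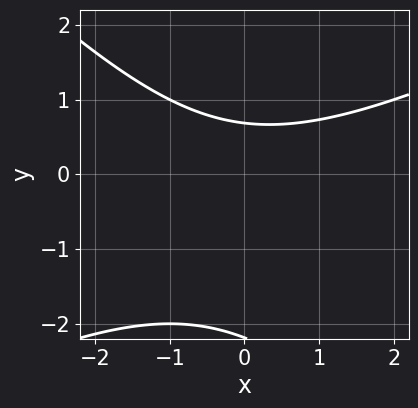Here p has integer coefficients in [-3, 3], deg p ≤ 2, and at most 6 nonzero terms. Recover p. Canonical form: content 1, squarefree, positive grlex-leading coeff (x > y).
x^2 - x*y - 2*y^2 - 3*y + 3

First, degree: the shape is more complex than any degree-1 curve, so deg p = 2.
Then, from the axis intercepts and sections: the curve avoids every integer x-axis point in the box.
Finally, these observations pin down the coefficients.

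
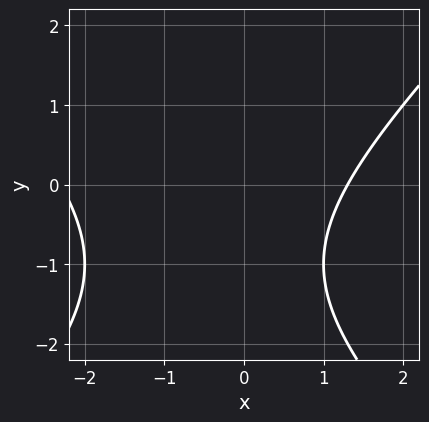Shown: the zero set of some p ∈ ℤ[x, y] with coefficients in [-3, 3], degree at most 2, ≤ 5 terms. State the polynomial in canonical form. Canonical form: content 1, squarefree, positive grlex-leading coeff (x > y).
Degree: no degree-1 curve has this shape, so deg p = 2.
From the axis intercepts and sections: no y-intercept at any integer in the box.
Fitting integer coefficients to these (and the overall shape) gives p.

x^2 - y^2 + x - 2*y - 3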